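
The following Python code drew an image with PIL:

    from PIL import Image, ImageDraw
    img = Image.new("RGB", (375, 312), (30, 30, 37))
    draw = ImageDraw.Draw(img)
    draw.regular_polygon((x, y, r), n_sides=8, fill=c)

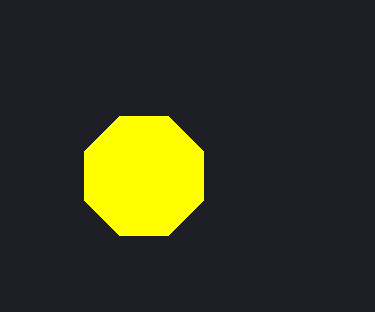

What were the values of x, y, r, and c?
x = 144
y = 176
r = 64
c = 'yellow'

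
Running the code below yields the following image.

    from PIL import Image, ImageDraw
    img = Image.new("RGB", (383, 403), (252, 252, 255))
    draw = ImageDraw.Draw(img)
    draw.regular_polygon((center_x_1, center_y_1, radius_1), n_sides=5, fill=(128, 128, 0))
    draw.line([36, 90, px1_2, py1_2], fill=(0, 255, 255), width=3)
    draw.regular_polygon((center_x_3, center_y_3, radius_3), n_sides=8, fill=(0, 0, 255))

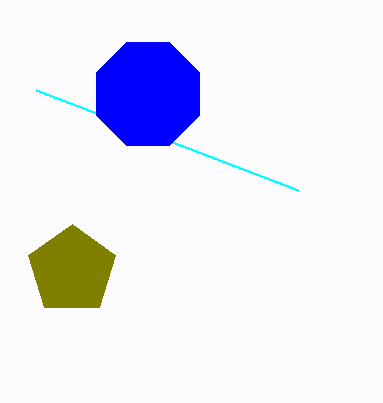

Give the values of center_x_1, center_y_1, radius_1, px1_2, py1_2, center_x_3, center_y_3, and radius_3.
center_x_1 = 72, center_y_1 = 270, radius_1 = 46, px1_2 = 298, py1_2 = 190, center_x_3 = 148, center_y_3 = 94, radius_3 = 56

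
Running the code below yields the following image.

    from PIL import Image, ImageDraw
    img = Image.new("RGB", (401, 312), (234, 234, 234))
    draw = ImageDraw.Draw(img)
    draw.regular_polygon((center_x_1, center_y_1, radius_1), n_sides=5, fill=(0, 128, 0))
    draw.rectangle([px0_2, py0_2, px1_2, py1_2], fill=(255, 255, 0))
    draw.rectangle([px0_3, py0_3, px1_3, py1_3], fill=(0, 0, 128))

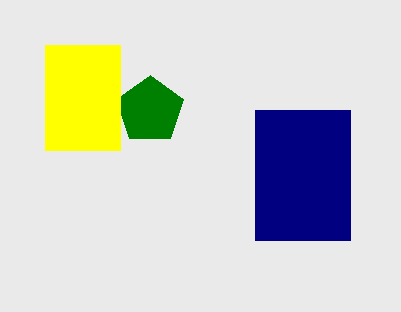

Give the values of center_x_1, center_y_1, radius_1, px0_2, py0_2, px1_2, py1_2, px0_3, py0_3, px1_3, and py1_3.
center_x_1 = 150; center_y_1 = 110; radius_1 = 35; px0_2 = 45; py0_2 = 45; px1_2 = 120; py1_2 = 150; px0_3 = 255; py0_3 = 110; px1_3 = 350; py1_3 = 240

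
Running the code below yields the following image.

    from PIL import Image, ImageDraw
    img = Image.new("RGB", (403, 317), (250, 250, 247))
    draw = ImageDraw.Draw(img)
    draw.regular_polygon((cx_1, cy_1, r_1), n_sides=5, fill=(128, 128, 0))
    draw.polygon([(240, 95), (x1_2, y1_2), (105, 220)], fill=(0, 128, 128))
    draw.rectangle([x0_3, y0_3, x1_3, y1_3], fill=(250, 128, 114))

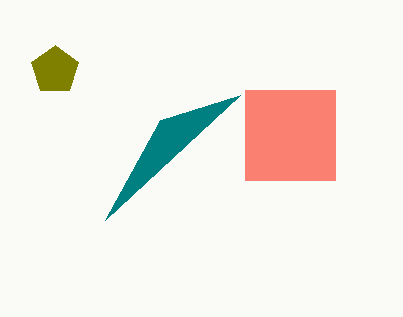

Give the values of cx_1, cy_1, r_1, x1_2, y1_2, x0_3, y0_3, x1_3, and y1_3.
cx_1 = 55, cy_1 = 70, r_1 = 25, x1_2 = 160, y1_2 = 120, x0_3 = 245, y0_3 = 90, x1_3 = 335, y1_3 = 180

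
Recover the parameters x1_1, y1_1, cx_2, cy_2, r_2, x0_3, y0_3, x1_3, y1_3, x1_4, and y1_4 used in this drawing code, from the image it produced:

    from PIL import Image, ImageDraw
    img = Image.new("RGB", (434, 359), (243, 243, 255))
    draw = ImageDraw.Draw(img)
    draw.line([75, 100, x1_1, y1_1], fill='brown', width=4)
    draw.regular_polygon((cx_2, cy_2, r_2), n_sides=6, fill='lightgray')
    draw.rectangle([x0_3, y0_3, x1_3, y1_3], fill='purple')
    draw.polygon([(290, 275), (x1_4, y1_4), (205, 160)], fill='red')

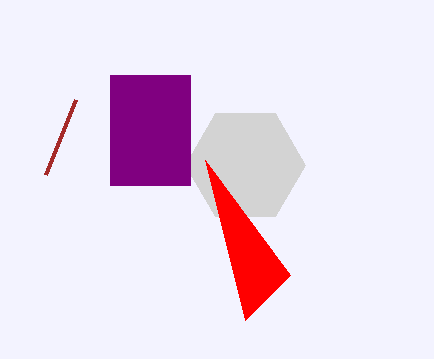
x1_1 = 45; y1_1 = 175; cx_2 = 245; cy_2 = 165; r_2 = 60; x0_3 = 110; y0_3 = 75; x1_3 = 190; y1_3 = 185; x1_4 = 245; y1_4 = 320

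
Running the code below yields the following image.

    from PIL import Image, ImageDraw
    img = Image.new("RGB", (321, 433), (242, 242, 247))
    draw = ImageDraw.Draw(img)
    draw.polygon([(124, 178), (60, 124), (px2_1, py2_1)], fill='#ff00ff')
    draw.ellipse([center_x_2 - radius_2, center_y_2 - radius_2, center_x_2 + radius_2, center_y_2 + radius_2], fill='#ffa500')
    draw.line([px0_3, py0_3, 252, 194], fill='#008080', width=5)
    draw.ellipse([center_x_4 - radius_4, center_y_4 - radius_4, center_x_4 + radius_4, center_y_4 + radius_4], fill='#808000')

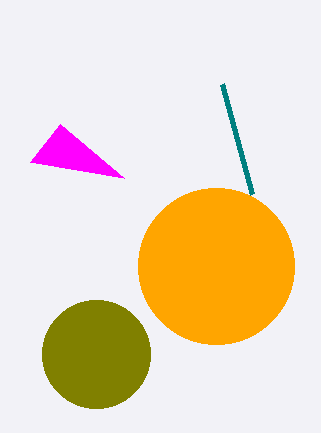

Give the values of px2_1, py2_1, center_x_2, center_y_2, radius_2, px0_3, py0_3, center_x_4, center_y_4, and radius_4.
px2_1 = 30; py2_1 = 162; center_x_2 = 216; center_y_2 = 266; radius_2 = 78; px0_3 = 222; py0_3 = 84; center_x_4 = 96; center_y_4 = 354; radius_4 = 54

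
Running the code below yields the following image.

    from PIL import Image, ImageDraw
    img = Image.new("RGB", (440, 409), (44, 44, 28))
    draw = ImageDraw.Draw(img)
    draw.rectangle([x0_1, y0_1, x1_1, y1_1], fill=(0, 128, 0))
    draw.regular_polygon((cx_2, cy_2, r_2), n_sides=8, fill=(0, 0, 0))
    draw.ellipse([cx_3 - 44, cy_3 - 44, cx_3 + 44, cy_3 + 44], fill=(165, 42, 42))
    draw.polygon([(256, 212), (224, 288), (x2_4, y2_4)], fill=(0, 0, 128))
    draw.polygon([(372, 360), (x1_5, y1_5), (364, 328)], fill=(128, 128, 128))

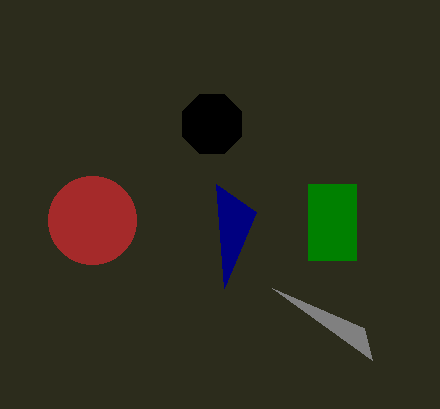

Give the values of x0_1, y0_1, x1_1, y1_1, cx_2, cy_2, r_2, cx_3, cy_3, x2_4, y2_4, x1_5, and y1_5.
x0_1 = 308
y0_1 = 184
x1_1 = 356
y1_1 = 260
cx_2 = 212
cy_2 = 124
r_2 = 32
cx_3 = 92
cy_3 = 220
x2_4 = 216
y2_4 = 184
x1_5 = 272
y1_5 = 288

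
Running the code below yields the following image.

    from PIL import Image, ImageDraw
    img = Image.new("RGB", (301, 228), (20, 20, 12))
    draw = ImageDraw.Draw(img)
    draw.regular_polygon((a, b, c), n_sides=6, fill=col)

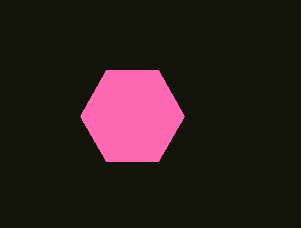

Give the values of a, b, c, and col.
a = 132, b = 116, c = 52, col = 'hotpink'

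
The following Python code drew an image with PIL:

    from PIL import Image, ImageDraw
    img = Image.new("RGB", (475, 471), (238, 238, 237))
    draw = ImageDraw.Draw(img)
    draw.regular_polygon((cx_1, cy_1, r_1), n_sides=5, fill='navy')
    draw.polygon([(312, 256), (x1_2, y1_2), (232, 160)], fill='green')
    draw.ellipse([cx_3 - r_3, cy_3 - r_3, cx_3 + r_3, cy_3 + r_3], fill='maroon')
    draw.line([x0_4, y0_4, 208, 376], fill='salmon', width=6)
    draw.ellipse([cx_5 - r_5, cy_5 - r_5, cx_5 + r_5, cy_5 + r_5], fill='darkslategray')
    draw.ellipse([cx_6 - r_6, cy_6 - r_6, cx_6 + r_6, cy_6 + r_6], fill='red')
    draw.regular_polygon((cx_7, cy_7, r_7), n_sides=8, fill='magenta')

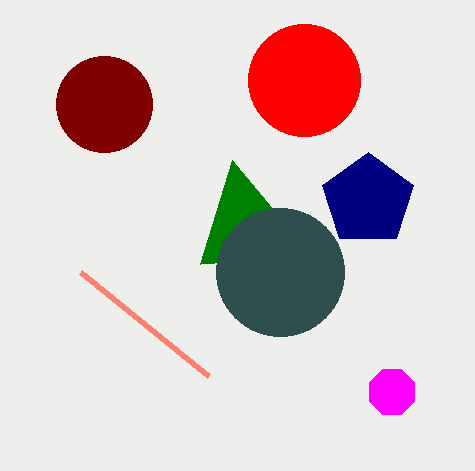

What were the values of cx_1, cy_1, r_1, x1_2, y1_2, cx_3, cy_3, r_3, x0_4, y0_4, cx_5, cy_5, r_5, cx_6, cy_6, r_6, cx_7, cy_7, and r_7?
cx_1 = 368; cy_1 = 200; r_1 = 48; x1_2 = 200; y1_2 = 264; cx_3 = 104; cy_3 = 104; r_3 = 48; x0_4 = 80; y0_4 = 272; cx_5 = 280; cy_5 = 272; r_5 = 64; cx_6 = 304; cy_6 = 80; r_6 = 56; cx_7 = 392; cy_7 = 392; r_7 = 24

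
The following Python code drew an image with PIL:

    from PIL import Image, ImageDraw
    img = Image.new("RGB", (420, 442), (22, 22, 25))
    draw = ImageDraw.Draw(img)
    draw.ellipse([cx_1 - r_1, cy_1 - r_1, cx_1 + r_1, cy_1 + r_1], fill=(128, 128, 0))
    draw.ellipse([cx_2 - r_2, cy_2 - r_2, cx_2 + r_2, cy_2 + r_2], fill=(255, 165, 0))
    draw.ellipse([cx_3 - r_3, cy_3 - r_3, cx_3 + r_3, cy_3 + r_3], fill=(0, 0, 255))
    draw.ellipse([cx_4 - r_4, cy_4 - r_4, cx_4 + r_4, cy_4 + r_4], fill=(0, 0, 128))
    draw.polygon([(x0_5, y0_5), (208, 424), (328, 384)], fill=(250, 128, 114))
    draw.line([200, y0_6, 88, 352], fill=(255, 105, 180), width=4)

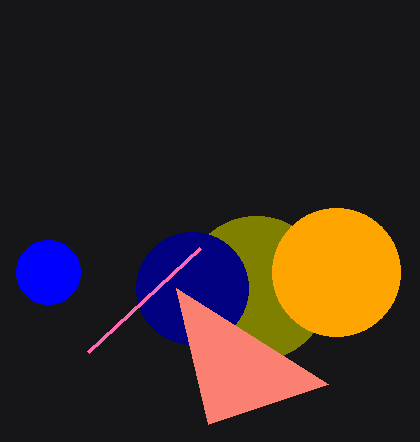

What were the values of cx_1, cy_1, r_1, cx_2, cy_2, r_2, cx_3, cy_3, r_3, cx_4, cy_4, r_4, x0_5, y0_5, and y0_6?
cx_1 = 256; cy_1 = 288; r_1 = 72; cx_2 = 336; cy_2 = 272; r_2 = 64; cx_3 = 48; cy_3 = 272; r_3 = 32; cx_4 = 192; cy_4 = 288; r_4 = 56; x0_5 = 176; y0_5 = 288; y0_6 = 248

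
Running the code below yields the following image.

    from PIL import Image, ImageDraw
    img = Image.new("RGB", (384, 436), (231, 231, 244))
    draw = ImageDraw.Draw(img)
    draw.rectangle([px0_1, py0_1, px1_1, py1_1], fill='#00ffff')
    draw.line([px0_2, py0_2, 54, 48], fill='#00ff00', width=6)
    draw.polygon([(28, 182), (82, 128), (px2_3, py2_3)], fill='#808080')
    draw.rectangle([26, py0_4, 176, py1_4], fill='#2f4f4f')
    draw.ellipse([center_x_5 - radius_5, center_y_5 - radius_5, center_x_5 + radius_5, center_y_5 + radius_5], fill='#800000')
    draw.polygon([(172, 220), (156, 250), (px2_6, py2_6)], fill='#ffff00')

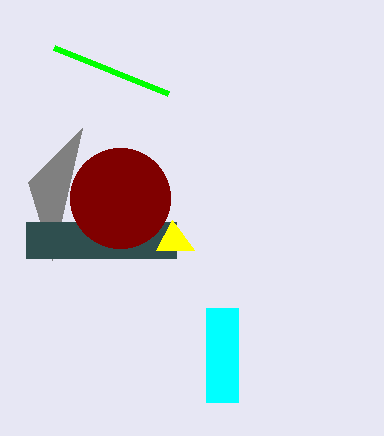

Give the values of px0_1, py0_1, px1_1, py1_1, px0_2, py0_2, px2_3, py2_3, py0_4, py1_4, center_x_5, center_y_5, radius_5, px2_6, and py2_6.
px0_1 = 206
py0_1 = 308
px1_1 = 238
py1_1 = 402
px0_2 = 168
py0_2 = 94
px2_3 = 52
py2_3 = 260
py0_4 = 222
py1_4 = 258
center_x_5 = 120
center_y_5 = 198
radius_5 = 50
px2_6 = 194
py2_6 = 250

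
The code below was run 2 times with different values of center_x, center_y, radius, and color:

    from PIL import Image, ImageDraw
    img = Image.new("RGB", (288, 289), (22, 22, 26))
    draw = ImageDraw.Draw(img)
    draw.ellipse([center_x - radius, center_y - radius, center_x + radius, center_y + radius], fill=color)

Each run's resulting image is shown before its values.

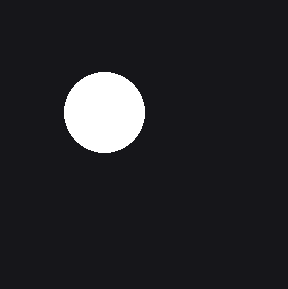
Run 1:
center_x = 104; center_y = 112; radius = 40; color = 'white'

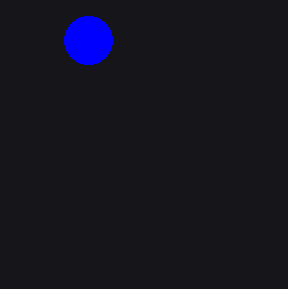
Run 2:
center_x = 88; center_y = 40; radius = 24; color = 'blue'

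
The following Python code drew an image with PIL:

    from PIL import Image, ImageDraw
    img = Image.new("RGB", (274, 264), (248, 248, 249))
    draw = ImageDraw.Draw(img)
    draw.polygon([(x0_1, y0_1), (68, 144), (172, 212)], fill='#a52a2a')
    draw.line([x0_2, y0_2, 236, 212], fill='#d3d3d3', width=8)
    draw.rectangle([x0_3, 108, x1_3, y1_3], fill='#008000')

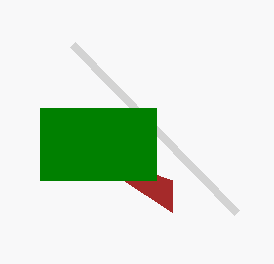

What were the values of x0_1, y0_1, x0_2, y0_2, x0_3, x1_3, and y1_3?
x0_1 = 172
y0_1 = 180
x0_2 = 72
y0_2 = 44
x0_3 = 40
x1_3 = 156
y1_3 = 180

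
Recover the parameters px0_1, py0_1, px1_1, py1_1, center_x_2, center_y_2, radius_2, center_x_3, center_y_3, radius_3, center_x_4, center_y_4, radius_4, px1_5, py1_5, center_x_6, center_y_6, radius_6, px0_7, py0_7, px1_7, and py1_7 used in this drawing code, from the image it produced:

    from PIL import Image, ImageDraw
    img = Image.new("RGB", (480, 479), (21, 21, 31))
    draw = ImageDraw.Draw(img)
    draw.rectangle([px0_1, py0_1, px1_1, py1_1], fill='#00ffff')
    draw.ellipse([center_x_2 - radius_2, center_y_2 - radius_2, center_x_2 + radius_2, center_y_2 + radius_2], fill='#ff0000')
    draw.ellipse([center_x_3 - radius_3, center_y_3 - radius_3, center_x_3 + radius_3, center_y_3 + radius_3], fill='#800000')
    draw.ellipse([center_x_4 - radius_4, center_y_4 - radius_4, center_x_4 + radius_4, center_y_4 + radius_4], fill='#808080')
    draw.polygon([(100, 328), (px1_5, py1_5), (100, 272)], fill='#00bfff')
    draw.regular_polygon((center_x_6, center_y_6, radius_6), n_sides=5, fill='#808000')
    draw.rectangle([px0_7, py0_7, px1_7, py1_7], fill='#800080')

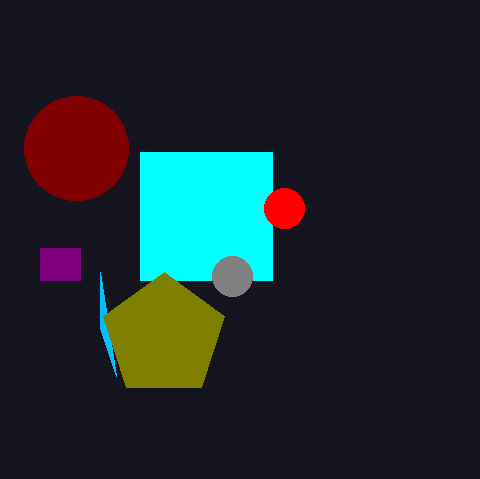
px0_1 = 140, py0_1 = 152, px1_1 = 272, py1_1 = 280, center_x_2 = 284, center_y_2 = 208, radius_2 = 20, center_x_3 = 76, center_y_3 = 148, radius_3 = 52, center_x_4 = 232, center_y_4 = 276, radius_4 = 20, px1_5 = 116, py1_5 = 376, center_x_6 = 164, center_y_6 = 336, radius_6 = 64, px0_7 = 40, py0_7 = 248, px1_7 = 80, py1_7 = 280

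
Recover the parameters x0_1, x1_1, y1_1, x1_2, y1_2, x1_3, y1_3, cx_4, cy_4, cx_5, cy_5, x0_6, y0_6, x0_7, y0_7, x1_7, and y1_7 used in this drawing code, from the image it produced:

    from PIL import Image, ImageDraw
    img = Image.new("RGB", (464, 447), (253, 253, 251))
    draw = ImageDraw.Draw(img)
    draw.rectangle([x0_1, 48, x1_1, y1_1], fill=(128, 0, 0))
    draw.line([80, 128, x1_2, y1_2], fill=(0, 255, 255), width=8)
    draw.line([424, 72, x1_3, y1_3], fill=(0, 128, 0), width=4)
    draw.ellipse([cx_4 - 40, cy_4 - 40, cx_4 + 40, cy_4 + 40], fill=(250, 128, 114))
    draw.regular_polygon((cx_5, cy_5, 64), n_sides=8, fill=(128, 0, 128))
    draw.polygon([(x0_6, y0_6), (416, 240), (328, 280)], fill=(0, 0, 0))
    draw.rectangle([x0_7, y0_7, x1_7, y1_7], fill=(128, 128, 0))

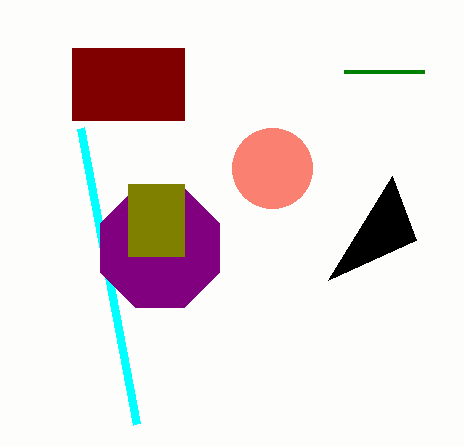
x0_1 = 72; x1_1 = 184; y1_1 = 120; x1_2 = 136; y1_2 = 424; x1_3 = 344; y1_3 = 72; cx_4 = 272; cy_4 = 168; cx_5 = 160; cy_5 = 248; x0_6 = 392; y0_6 = 176; x0_7 = 128; y0_7 = 184; x1_7 = 184; y1_7 = 256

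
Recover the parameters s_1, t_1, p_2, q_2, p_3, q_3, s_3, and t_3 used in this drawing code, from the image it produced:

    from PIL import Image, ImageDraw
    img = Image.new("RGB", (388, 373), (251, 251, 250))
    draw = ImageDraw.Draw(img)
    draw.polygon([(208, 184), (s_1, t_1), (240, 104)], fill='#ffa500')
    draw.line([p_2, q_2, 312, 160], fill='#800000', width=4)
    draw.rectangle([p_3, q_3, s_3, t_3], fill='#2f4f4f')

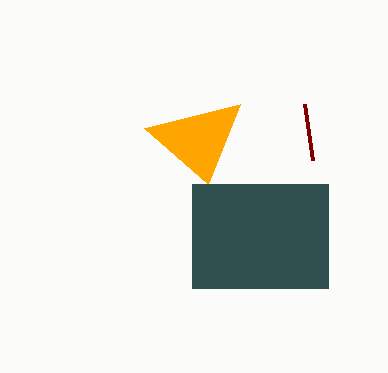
s_1 = 144; t_1 = 128; p_2 = 304; q_2 = 104; p_3 = 192; q_3 = 184; s_3 = 328; t_3 = 288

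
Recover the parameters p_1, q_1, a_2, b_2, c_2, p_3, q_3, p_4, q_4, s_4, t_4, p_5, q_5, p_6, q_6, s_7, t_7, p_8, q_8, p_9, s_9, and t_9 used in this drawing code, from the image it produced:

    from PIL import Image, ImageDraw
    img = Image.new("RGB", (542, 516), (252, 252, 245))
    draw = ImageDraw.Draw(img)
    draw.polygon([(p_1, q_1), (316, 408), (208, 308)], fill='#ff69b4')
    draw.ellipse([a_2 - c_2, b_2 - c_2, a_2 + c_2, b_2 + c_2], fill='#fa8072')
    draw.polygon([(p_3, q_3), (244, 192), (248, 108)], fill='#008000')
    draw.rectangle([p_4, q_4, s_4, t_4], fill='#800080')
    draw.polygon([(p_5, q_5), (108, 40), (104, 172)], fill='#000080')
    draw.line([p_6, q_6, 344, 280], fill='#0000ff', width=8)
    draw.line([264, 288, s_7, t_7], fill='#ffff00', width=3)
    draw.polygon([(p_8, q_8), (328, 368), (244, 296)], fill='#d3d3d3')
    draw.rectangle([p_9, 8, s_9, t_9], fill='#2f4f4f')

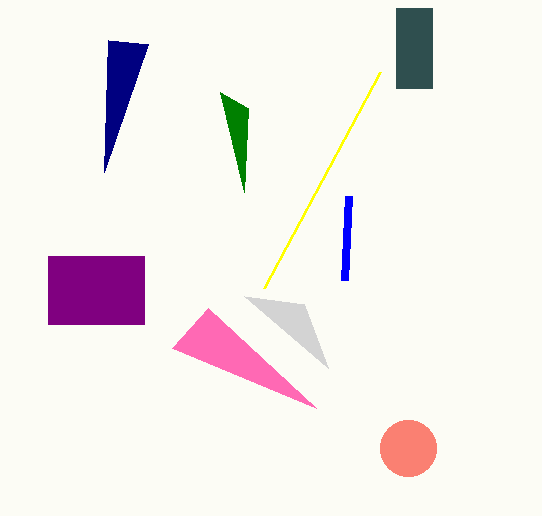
p_1 = 172
q_1 = 348
a_2 = 408
b_2 = 448
c_2 = 28
p_3 = 220
q_3 = 92
p_4 = 48
q_4 = 256
s_4 = 144
t_4 = 324
p_5 = 148
q_5 = 44
p_6 = 348
q_6 = 196
s_7 = 380
t_7 = 72
p_8 = 304
q_8 = 304
p_9 = 396
s_9 = 432
t_9 = 88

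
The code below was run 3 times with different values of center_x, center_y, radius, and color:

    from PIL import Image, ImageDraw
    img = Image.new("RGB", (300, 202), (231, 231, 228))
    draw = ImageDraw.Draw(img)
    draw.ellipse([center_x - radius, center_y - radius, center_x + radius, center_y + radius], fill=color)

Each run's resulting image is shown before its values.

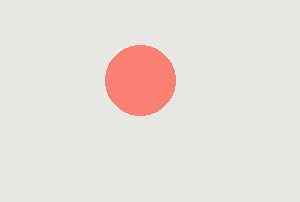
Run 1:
center_x = 140; center_y = 80; radius = 35; color = 'salmon'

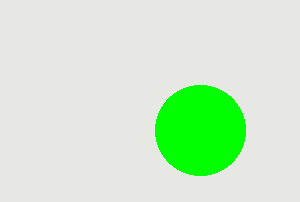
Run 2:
center_x = 200, center_y = 130, radius = 45, color = 'lime'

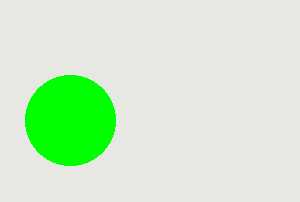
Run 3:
center_x = 70
center_y = 120
radius = 45
color = 'lime'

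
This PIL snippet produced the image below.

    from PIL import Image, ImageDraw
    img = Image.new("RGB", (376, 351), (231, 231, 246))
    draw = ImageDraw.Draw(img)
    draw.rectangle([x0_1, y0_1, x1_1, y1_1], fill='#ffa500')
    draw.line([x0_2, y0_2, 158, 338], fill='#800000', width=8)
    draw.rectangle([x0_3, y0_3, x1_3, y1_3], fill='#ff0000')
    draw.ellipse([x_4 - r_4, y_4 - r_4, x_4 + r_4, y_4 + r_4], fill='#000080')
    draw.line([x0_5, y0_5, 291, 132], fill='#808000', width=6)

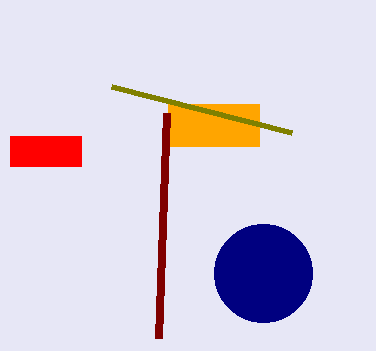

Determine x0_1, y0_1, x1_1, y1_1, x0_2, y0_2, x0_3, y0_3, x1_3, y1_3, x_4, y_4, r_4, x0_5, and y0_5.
x0_1 = 168
y0_1 = 104
x1_1 = 259
y1_1 = 146
x0_2 = 166
y0_2 = 113
x0_3 = 10
y0_3 = 136
x1_3 = 81
y1_3 = 166
x_4 = 263
y_4 = 273
r_4 = 49
x0_5 = 111
y0_5 = 86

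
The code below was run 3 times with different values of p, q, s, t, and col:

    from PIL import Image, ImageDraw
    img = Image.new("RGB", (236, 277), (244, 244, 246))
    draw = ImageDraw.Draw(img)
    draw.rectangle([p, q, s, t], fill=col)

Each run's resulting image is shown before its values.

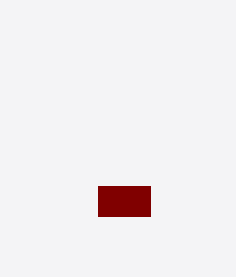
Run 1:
p = 98; q = 186; s = 150; t = 216; col = 'maroon'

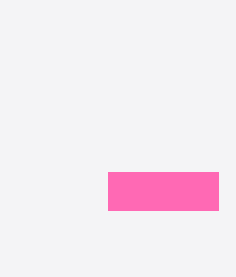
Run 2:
p = 108, q = 172, s = 218, t = 210, col = 'hotpink'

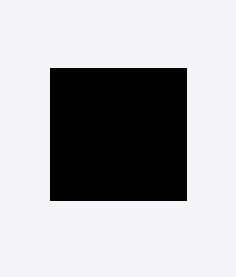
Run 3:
p = 50
q = 68
s = 186
t = 200
col = 'black'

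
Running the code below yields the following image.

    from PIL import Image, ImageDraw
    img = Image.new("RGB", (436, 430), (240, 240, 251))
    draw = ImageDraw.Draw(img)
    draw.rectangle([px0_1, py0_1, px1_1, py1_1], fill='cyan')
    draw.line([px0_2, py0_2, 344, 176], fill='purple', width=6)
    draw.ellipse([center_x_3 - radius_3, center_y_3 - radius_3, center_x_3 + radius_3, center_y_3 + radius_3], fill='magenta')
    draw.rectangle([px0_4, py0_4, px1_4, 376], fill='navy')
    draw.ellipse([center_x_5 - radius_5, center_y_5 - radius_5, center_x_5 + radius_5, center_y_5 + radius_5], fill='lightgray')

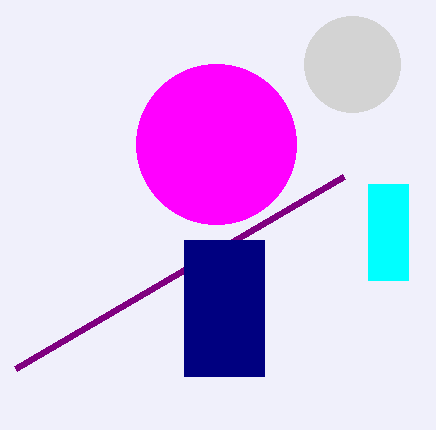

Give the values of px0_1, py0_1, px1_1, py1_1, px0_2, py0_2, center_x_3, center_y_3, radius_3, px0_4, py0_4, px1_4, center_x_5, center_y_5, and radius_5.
px0_1 = 368, py0_1 = 184, px1_1 = 408, py1_1 = 280, px0_2 = 16, py0_2 = 368, center_x_3 = 216, center_y_3 = 144, radius_3 = 80, px0_4 = 184, py0_4 = 240, px1_4 = 264, center_x_5 = 352, center_y_5 = 64, radius_5 = 48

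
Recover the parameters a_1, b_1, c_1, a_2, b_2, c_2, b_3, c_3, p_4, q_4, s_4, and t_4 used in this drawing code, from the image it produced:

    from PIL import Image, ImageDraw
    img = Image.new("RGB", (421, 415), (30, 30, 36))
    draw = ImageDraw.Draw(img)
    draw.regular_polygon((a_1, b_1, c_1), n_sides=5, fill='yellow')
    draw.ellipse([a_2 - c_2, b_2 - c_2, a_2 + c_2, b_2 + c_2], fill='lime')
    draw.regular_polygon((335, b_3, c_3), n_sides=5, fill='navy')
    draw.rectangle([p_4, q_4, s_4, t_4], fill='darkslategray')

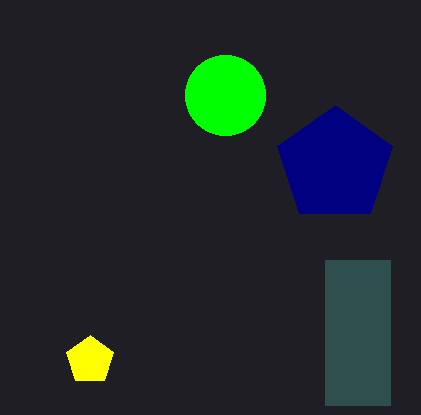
a_1 = 90
b_1 = 360
c_1 = 25
a_2 = 225
b_2 = 95
c_2 = 40
b_3 = 165
c_3 = 60
p_4 = 325
q_4 = 260
s_4 = 390
t_4 = 405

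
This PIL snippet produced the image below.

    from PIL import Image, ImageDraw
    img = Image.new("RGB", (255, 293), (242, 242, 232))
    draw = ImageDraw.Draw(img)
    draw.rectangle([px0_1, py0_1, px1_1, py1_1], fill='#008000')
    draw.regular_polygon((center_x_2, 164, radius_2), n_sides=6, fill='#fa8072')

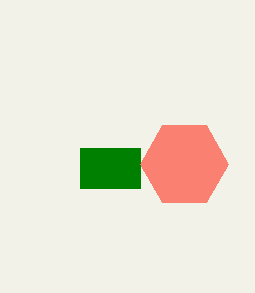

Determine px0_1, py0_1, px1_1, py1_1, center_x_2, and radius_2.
px0_1 = 80; py0_1 = 148; px1_1 = 140; py1_1 = 188; center_x_2 = 184; radius_2 = 44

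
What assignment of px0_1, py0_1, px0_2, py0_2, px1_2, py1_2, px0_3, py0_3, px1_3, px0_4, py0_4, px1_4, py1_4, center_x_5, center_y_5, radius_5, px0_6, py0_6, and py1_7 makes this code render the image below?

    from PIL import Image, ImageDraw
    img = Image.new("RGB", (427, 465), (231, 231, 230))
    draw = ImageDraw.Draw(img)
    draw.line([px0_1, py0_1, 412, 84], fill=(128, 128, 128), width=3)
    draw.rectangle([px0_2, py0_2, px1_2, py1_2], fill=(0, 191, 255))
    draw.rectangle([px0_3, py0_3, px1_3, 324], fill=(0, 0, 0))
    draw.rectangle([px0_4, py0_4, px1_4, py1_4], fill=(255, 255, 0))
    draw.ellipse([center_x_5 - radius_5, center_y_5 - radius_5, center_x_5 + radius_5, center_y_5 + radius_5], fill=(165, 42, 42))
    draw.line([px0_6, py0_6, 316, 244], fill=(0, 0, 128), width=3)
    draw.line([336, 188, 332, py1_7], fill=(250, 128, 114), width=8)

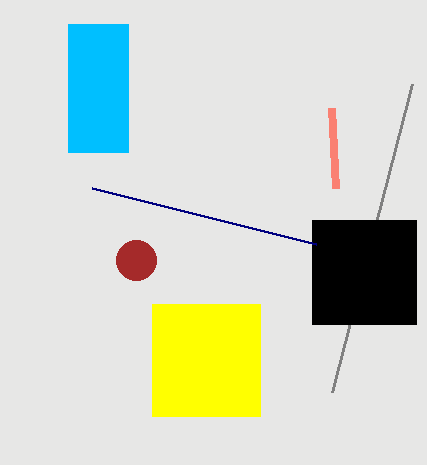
px0_1 = 332; py0_1 = 392; px0_2 = 68; py0_2 = 24; px1_2 = 128; py1_2 = 152; px0_3 = 312; py0_3 = 220; px1_3 = 416; px0_4 = 152; py0_4 = 304; px1_4 = 260; py1_4 = 416; center_x_5 = 136; center_y_5 = 260; radius_5 = 20; px0_6 = 92; py0_6 = 188; py1_7 = 108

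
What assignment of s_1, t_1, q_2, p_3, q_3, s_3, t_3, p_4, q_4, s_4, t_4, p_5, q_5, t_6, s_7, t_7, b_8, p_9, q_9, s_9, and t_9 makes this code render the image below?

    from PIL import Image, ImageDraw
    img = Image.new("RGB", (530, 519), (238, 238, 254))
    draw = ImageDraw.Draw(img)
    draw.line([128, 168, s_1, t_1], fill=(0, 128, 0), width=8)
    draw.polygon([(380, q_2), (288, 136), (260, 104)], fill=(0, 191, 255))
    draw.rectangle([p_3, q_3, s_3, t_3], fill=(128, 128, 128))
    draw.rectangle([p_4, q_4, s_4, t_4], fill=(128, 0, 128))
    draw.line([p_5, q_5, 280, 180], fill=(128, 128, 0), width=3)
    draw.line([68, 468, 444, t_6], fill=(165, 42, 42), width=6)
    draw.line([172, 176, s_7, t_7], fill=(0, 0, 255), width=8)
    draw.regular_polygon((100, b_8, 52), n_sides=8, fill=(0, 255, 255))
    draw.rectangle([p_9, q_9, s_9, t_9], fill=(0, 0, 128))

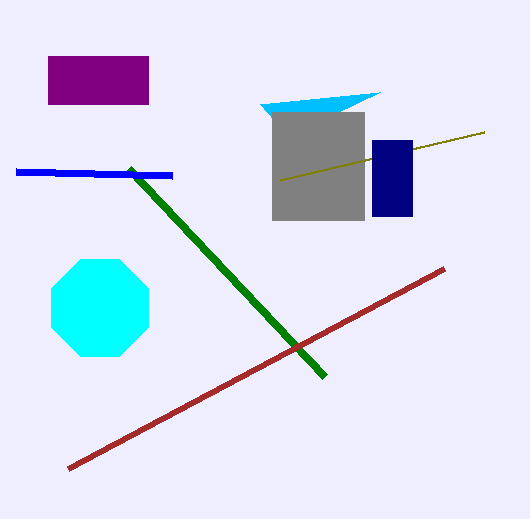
s_1 = 324, t_1 = 376, q_2 = 92, p_3 = 272, q_3 = 112, s_3 = 364, t_3 = 220, p_4 = 48, q_4 = 56, s_4 = 148, t_4 = 104, p_5 = 484, q_5 = 132, t_6 = 268, s_7 = 16, t_7 = 172, b_8 = 308, p_9 = 372, q_9 = 140, s_9 = 412, t_9 = 216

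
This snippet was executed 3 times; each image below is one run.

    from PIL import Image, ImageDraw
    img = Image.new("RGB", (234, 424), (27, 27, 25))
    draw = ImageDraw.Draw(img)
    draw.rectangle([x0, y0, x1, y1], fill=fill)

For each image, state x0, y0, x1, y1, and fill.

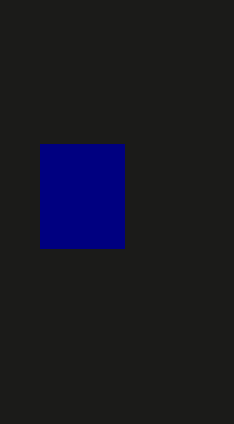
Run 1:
x0 = 40, y0 = 144, x1 = 124, y1 = 248, fill = 'navy'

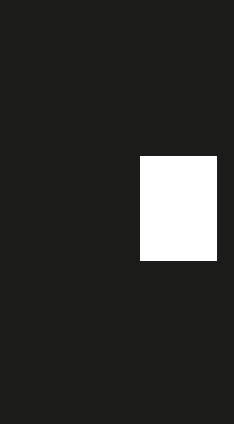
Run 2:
x0 = 140, y0 = 156, x1 = 216, y1 = 260, fill = 'white'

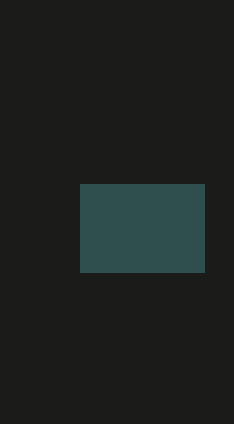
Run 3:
x0 = 80, y0 = 184, x1 = 204, y1 = 272, fill = 'darkslategray'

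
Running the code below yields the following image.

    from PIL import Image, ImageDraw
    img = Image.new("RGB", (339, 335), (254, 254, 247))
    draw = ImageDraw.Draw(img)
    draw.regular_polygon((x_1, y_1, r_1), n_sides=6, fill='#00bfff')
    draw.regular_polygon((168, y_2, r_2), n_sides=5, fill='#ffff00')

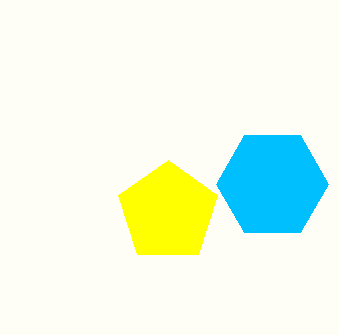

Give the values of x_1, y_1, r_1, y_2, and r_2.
x_1 = 272
y_1 = 184
r_1 = 56
y_2 = 212
r_2 = 52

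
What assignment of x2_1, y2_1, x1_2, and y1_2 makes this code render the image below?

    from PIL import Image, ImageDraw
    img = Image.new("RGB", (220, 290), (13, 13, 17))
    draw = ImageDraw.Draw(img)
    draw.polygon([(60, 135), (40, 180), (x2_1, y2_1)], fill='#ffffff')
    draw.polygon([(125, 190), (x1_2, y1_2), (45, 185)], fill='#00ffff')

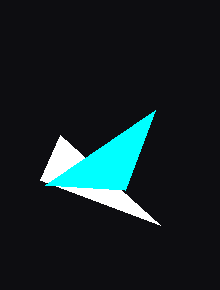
x2_1 = 160; y2_1 = 225; x1_2 = 155; y1_2 = 110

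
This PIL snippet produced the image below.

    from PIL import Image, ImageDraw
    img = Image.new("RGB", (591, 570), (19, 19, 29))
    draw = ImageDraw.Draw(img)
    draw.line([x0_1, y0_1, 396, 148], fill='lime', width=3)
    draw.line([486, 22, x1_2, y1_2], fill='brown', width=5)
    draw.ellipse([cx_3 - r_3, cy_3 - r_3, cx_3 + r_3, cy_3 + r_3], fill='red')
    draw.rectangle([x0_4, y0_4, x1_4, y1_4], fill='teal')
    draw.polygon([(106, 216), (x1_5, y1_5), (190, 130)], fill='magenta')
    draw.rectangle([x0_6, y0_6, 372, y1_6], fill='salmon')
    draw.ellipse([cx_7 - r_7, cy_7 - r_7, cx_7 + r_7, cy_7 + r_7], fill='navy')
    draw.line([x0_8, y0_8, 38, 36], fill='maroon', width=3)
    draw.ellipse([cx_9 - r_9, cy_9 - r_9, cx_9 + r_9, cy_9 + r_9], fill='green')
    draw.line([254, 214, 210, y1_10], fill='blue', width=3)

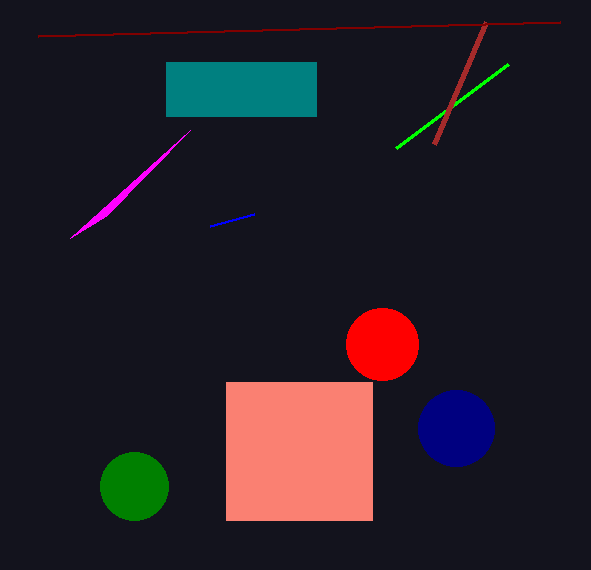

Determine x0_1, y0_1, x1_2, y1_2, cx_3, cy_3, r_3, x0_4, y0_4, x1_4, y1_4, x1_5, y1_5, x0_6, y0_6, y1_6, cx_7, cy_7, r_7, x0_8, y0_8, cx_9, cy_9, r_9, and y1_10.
x0_1 = 508, y0_1 = 64, x1_2 = 434, y1_2 = 144, cx_3 = 382, cy_3 = 344, r_3 = 36, x0_4 = 166, y0_4 = 62, x1_4 = 316, y1_4 = 116, x1_5 = 70, y1_5 = 238, x0_6 = 226, y0_6 = 382, y1_6 = 520, cx_7 = 456, cy_7 = 428, r_7 = 38, x0_8 = 560, y0_8 = 22, cx_9 = 134, cy_9 = 486, r_9 = 34, y1_10 = 226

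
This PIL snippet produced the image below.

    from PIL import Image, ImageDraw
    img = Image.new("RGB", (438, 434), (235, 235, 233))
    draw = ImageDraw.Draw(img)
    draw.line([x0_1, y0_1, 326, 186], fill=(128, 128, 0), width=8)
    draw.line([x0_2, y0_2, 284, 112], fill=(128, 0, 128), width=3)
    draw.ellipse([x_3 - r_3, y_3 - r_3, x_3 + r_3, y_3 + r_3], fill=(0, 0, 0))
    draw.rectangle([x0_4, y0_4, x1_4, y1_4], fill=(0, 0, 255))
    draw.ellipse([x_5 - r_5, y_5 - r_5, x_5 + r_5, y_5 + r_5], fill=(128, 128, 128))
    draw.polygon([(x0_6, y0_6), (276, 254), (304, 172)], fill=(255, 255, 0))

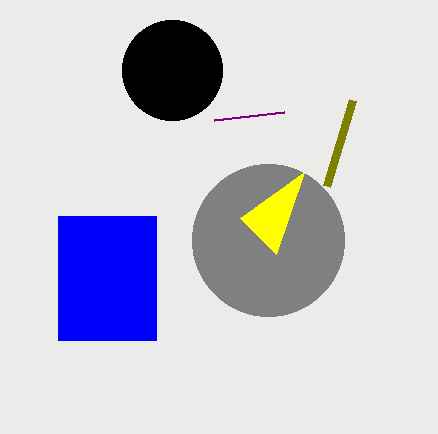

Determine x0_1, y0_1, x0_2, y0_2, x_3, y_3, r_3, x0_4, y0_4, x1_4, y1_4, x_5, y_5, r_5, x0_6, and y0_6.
x0_1 = 352
y0_1 = 100
x0_2 = 214
y0_2 = 120
x_3 = 172
y_3 = 70
r_3 = 50
x0_4 = 58
y0_4 = 216
x1_4 = 156
y1_4 = 340
x_5 = 268
y_5 = 240
r_5 = 76
x0_6 = 240
y0_6 = 218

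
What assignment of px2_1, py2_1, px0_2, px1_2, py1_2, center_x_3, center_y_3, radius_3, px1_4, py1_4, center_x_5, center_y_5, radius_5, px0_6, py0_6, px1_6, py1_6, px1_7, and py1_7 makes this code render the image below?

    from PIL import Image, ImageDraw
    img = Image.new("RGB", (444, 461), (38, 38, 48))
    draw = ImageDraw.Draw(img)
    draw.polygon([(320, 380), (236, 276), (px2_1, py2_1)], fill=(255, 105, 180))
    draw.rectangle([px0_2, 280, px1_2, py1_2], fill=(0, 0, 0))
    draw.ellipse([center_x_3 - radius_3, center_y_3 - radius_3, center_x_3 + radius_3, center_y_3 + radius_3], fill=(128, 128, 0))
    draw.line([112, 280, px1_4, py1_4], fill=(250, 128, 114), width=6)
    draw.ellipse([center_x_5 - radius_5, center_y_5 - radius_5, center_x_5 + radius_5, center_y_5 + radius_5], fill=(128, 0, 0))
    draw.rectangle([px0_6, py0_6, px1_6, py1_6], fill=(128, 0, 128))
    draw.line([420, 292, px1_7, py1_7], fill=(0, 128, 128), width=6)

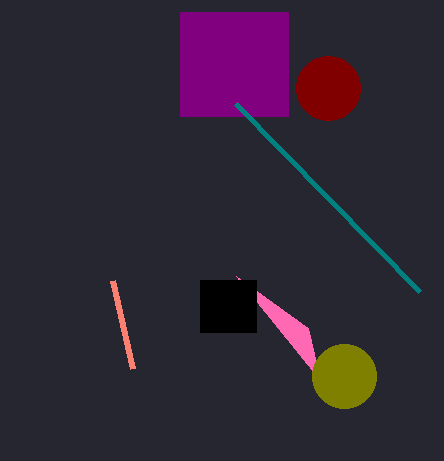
px2_1 = 308, py2_1 = 328, px0_2 = 200, px1_2 = 256, py1_2 = 332, center_x_3 = 344, center_y_3 = 376, radius_3 = 32, px1_4 = 132, py1_4 = 368, center_x_5 = 328, center_y_5 = 88, radius_5 = 32, px0_6 = 180, py0_6 = 12, px1_6 = 288, py1_6 = 116, px1_7 = 236, py1_7 = 104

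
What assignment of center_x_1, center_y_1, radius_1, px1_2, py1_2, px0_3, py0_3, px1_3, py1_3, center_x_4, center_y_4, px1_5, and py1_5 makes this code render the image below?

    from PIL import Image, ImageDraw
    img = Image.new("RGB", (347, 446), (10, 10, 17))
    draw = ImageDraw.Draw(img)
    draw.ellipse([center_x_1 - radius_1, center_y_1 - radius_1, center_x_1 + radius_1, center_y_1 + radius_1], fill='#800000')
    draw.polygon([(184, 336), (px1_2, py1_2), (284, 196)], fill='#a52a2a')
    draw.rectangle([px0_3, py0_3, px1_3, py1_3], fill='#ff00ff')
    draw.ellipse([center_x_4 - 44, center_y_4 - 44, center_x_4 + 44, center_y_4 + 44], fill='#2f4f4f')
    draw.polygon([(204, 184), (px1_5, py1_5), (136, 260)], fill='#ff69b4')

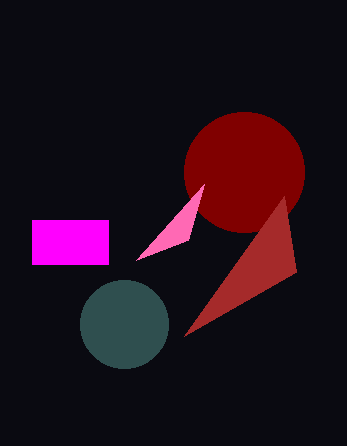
center_x_1 = 244; center_y_1 = 172; radius_1 = 60; px1_2 = 296; py1_2 = 272; px0_3 = 32; py0_3 = 220; px1_3 = 108; py1_3 = 264; center_x_4 = 124; center_y_4 = 324; px1_5 = 188; py1_5 = 240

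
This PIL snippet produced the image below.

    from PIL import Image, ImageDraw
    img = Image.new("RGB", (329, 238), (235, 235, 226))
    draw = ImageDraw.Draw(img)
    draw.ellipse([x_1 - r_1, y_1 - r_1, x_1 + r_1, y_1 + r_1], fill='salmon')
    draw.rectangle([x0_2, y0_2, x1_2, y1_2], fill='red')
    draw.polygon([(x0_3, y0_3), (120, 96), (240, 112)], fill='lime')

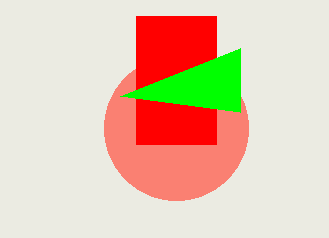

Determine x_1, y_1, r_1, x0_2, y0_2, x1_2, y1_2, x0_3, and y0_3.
x_1 = 176, y_1 = 128, r_1 = 72, x0_2 = 136, y0_2 = 16, x1_2 = 216, y1_2 = 144, x0_3 = 240, y0_3 = 48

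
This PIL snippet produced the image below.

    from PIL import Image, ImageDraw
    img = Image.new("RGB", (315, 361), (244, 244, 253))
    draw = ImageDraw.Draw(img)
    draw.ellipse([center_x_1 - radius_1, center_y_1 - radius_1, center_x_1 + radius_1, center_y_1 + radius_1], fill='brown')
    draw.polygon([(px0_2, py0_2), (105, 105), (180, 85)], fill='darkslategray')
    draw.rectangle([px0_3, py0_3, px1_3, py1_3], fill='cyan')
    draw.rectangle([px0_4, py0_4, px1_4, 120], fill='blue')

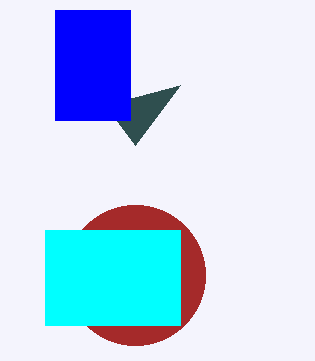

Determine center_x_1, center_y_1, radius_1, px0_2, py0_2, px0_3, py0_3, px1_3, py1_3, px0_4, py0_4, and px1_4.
center_x_1 = 135, center_y_1 = 275, radius_1 = 70, px0_2 = 135, py0_2 = 145, px0_3 = 45, py0_3 = 230, px1_3 = 180, py1_3 = 325, px0_4 = 55, py0_4 = 10, px1_4 = 130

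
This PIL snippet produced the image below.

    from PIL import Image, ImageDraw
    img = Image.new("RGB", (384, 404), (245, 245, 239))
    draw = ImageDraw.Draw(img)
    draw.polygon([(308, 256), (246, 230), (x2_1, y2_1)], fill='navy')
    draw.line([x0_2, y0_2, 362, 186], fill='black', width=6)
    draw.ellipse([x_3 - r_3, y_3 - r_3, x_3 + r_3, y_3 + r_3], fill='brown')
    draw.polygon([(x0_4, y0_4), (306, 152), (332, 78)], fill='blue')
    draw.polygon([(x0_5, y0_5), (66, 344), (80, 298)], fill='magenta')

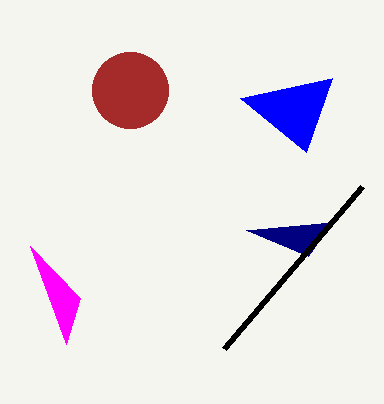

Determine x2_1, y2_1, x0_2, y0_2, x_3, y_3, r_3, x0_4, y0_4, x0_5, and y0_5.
x2_1 = 332; y2_1 = 222; x0_2 = 224; y0_2 = 348; x_3 = 130; y_3 = 90; r_3 = 38; x0_4 = 240; y0_4 = 98; x0_5 = 30; y0_5 = 246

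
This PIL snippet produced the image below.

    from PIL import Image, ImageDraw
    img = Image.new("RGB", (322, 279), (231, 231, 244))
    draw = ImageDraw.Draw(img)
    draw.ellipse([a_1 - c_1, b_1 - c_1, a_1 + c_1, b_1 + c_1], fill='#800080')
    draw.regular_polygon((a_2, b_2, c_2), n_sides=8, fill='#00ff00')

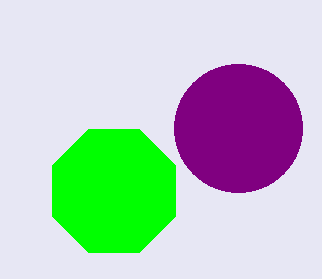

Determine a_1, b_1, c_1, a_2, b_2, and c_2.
a_1 = 238, b_1 = 128, c_1 = 64, a_2 = 114, b_2 = 191, c_2 = 67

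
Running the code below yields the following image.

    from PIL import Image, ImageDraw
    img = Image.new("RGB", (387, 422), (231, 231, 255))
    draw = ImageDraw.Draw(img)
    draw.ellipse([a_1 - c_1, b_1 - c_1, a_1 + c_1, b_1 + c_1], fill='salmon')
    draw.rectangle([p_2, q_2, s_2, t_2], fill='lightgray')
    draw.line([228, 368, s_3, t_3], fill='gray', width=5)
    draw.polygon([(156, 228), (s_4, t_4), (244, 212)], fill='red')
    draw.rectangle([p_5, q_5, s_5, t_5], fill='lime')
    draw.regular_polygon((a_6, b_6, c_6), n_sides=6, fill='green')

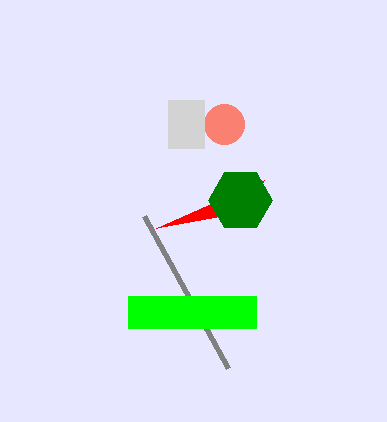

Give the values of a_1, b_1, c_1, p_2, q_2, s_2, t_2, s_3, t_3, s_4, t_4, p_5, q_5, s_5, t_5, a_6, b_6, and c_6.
a_1 = 224; b_1 = 124; c_1 = 20; p_2 = 168; q_2 = 100; s_2 = 204; t_2 = 148; s_3 = 144; t_3 = 216; s_4 = 264; t_4 = 180; p_5 = 128; q_5 = 296; s_5 = 256; t_5 = 328; a_6 = 240; b_6 = 200; c_6 = 32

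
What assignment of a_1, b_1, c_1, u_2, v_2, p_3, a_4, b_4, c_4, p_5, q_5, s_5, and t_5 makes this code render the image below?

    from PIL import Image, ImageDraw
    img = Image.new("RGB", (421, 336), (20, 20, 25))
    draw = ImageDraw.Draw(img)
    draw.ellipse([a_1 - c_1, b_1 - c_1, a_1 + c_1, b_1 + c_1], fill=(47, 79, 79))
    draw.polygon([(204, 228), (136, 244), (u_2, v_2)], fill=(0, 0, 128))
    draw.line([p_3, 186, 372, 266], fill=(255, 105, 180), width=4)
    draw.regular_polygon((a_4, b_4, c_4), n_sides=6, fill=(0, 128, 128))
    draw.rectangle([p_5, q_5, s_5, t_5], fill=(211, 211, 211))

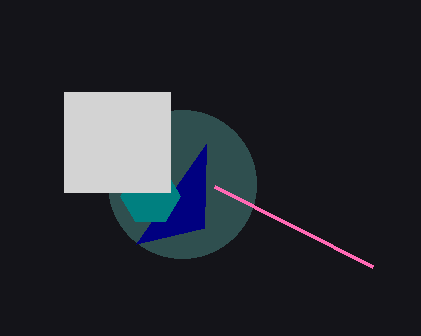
a_1 = 182; b_1 = 184; c_1 = 74; u_2 = 206; v_2 = 144; p_3 = 214; a_4 = 150; b_4 = 196; c_4 = 30; p_5 = 64; q_5 = 92; s_5 = 170; t_5 = 192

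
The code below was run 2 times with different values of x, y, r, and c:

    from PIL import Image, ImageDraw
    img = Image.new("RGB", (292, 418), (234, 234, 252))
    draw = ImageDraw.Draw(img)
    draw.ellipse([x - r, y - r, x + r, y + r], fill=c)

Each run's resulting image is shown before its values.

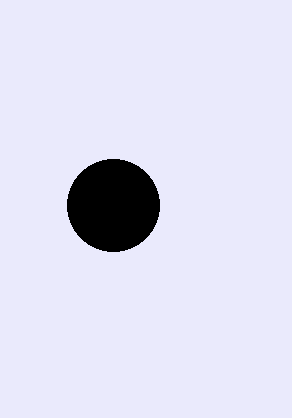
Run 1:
x = 113; y = 205; r = 46; c = 'black'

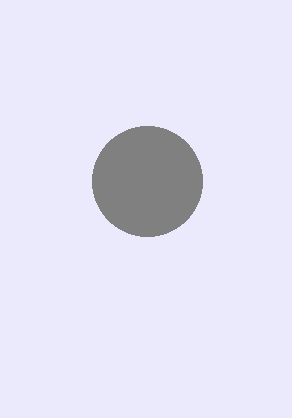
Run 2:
x = 147, y = 181, r = 55, c = 'gray'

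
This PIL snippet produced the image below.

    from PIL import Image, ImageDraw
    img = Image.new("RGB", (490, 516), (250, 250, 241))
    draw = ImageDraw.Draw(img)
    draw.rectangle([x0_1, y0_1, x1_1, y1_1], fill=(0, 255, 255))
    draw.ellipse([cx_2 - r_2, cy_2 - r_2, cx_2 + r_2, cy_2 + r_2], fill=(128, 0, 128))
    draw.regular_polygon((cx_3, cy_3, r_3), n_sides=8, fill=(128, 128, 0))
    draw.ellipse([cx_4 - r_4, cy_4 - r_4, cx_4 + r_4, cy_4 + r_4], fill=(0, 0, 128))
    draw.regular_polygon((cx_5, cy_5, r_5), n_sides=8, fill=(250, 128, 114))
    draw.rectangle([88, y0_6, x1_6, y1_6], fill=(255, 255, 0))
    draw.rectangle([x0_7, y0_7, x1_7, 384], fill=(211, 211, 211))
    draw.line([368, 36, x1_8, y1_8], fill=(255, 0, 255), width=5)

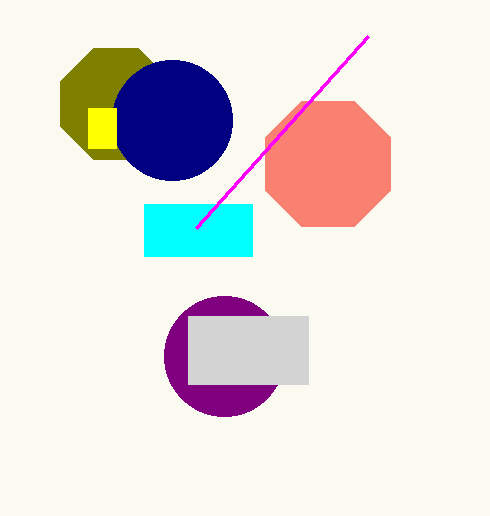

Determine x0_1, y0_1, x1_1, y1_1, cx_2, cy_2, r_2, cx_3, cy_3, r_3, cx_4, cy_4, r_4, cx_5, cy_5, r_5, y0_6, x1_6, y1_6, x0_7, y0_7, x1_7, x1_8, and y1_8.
x0_1 = 144
y0_1 = 204
x1_1 = 252
y1_1 = 256
cx_2 = 224
cy_2 = 356
r_2 = 60
cx_3 = 116
cy_3 = 104
r_3 = 60
cx_4 = 172
cy_4 = 120
r_4 = 60
cx_5 = 328
cy_5 = 164
r_5 = 68
y0_6 = 108
x1_6 = 116
y1_6 = 148
x0_7 = 188
y0_7 = 316
x1_7 = 308
x1_8 = 196
y1_8 = 228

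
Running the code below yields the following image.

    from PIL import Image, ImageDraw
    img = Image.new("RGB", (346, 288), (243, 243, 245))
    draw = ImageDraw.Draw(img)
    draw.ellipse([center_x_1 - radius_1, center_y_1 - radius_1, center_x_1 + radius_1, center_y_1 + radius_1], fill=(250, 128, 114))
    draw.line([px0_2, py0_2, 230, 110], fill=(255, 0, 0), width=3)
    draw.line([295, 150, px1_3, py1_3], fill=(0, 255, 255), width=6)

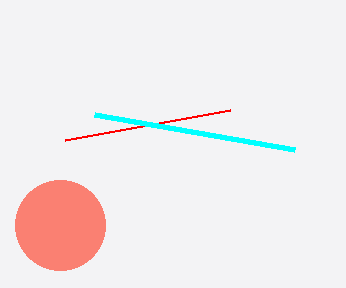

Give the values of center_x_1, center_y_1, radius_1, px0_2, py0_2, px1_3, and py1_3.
center_x_1 = 60; center_y_1 = 225; radius_1 = 45; px0_2 = 65; py0_2 = 140; px1_3 = 95; py1_3 = 115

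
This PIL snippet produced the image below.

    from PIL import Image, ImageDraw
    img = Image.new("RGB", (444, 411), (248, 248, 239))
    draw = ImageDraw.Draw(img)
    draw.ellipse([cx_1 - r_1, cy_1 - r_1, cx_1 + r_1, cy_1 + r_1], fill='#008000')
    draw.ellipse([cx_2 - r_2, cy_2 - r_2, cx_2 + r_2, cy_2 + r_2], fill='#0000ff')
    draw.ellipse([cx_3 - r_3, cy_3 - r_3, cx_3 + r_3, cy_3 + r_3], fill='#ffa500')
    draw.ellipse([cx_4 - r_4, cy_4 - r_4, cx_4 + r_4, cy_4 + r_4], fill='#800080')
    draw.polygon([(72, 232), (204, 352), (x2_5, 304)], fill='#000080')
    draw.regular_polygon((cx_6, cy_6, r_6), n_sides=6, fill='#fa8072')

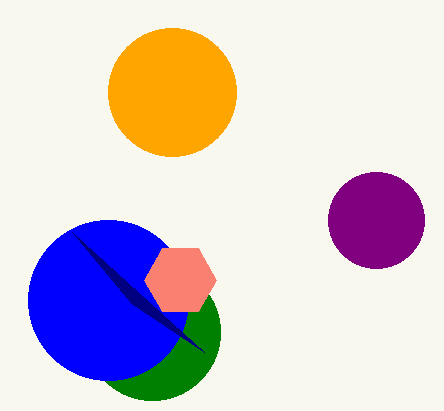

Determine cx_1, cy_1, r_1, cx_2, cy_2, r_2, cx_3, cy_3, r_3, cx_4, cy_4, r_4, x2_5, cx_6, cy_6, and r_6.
cx_1 = 152, cy_1 = 332, r_1 = 68, cx_2 = 108, cy_2 = 300, r_2 = 80, cx_3 = 172, cy_3 = 92, r_3 = 64, cx_4 = 376, cy_4 = 220, r_4 = 48, x2_5 = 132, cx_6 = 180, cy_6 = 280, r_6 = 36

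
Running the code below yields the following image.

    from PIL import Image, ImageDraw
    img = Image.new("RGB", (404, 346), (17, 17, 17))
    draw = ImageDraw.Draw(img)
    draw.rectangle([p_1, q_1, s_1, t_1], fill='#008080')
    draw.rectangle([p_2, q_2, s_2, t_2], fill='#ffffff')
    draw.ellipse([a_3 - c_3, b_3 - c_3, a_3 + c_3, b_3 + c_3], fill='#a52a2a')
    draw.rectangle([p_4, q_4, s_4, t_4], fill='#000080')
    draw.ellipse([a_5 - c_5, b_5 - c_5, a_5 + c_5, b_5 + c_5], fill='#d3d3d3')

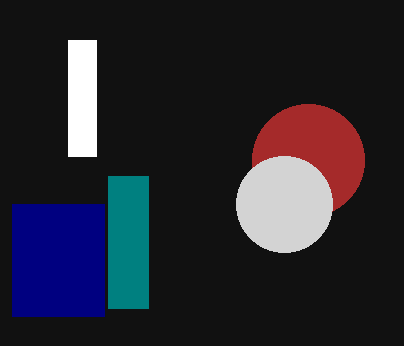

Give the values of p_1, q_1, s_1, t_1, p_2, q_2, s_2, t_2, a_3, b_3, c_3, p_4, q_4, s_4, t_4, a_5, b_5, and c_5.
p_1 = 108; q_1 = 176; s_1 = 148; t_1 = 308; p_2 = 68; q_2 = 40; s_2 = 96; t_2 = 156; a_3 = 308; b_3 = 160; c_3 = 56; p_4 = 12; q_4 = 204; s_4 = 104; t_4 = 316; a_5 = 284; b_5 = 204; c_5 = 48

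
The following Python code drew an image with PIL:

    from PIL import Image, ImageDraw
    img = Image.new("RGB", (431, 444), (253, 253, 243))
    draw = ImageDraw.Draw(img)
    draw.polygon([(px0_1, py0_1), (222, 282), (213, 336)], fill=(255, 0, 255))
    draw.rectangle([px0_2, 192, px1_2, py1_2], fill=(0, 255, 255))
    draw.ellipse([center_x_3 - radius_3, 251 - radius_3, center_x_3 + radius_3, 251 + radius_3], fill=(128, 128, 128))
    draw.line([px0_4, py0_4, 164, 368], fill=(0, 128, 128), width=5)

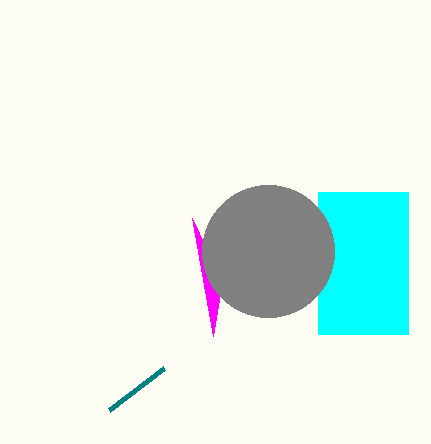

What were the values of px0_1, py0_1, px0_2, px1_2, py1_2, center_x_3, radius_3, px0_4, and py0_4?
px0_1 = 192
py0_1 = 218
px0_2 = 318
px1_2 = 408
py1_2 = 334
center_x_3 = 268
radius_3 = 66
px0_4 = 109
py0_4 = 410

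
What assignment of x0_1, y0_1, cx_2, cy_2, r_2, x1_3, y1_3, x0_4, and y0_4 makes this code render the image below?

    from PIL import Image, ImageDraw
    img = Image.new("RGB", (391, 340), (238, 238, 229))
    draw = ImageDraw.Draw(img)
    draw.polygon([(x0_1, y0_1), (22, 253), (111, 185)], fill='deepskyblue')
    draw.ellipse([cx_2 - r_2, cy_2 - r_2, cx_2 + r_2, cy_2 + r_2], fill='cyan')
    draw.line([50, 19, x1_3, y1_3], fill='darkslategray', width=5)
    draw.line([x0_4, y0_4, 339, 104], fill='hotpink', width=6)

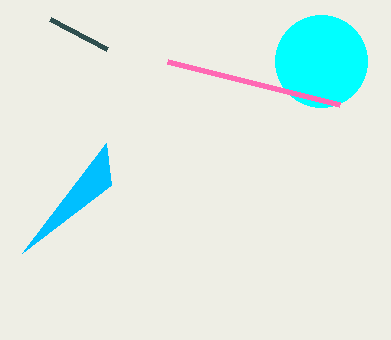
x0_1 = 106
y0_1 = 143
cx_2 = 321
cy_2 = 61
r_2 = 46
x1_3 = 107
y1_3 = 49
x0_4 = 167
y0_4 = 61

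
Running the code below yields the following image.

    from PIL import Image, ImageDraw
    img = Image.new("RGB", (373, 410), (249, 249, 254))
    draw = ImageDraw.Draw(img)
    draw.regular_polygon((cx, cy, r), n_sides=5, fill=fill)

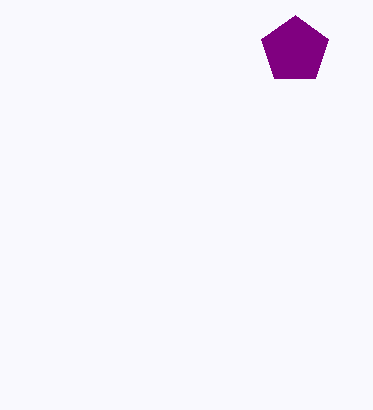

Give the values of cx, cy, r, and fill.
cx = 295, cy = 50, r = 35, fill = 'purple'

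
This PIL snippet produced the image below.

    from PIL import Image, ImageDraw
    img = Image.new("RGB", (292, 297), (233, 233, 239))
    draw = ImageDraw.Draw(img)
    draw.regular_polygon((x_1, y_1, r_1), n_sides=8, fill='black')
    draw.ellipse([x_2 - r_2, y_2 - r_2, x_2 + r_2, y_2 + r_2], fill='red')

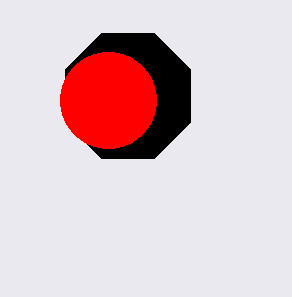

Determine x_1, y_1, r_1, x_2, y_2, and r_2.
x_1 = 128; y_1 = 96; r_1 = 68; x_2 = 108; y_2 = 100; r_2 = 48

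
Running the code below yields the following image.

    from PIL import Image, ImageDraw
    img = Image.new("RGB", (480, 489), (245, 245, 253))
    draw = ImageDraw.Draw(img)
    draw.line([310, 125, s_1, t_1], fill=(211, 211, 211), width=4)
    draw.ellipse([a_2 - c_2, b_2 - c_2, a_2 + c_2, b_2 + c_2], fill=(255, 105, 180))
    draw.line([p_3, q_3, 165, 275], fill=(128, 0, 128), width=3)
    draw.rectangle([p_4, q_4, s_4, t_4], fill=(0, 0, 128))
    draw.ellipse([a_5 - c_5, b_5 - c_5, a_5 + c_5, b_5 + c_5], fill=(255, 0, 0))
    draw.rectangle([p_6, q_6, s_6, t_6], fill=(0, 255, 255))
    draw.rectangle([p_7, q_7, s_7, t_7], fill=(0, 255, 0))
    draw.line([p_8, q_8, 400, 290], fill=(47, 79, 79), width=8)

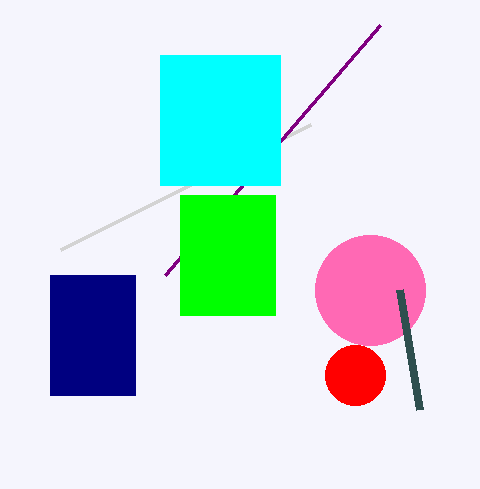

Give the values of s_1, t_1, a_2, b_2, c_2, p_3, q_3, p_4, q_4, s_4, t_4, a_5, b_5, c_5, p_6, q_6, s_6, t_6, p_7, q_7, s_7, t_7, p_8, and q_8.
s_1 = 60
t_1 = 250
a_2 = 370
b_2 = 290
c_2 = 55
p_3 = 380
q_3 = 25
p_4 = 50
q_4 = 275
s_4 = 135
t_4 = 395
a_5 = 355
b_5 = 375
c_5 = 30
p_6 = 160
q_6 = 55
s_6 = 280
t_6 = 185
p_7 = 180
q_7 = 195
s_7 = 275
t_7 = 315
p_8 = 420
q_8 = 410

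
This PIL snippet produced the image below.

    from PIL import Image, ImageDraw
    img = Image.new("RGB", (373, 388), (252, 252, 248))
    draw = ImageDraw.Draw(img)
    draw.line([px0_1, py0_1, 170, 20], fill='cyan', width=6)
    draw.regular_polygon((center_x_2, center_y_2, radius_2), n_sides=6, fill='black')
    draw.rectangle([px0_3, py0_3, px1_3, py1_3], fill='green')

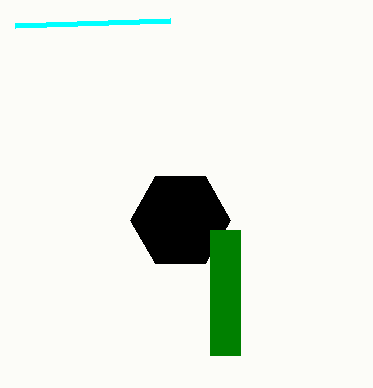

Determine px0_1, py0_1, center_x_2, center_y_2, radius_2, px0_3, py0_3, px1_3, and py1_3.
px0_1 = 15, py0_1 = 25, center_x_2 = 180, center_y_2 = 220, radius_2 = 50, px0_3 = 210, py0_3 = 230, px1_3 = 240, py1_3 = 355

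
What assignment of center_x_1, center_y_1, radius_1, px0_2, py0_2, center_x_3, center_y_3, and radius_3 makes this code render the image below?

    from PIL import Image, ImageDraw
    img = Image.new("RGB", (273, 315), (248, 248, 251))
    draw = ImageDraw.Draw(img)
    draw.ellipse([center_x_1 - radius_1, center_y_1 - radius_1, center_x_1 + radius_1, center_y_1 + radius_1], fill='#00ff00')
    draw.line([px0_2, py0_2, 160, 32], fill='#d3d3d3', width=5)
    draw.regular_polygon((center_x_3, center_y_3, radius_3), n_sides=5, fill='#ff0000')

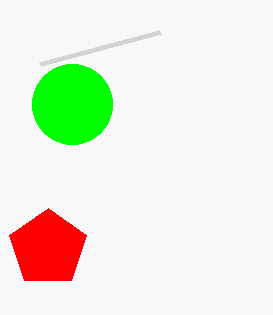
center_x_1 = 72; center_y_1 = 104; radius_1 = 40; px0_2 = 40; py0_2 = 64; center_x_3 = 48; center_y_3 = 248; radius_3 = 40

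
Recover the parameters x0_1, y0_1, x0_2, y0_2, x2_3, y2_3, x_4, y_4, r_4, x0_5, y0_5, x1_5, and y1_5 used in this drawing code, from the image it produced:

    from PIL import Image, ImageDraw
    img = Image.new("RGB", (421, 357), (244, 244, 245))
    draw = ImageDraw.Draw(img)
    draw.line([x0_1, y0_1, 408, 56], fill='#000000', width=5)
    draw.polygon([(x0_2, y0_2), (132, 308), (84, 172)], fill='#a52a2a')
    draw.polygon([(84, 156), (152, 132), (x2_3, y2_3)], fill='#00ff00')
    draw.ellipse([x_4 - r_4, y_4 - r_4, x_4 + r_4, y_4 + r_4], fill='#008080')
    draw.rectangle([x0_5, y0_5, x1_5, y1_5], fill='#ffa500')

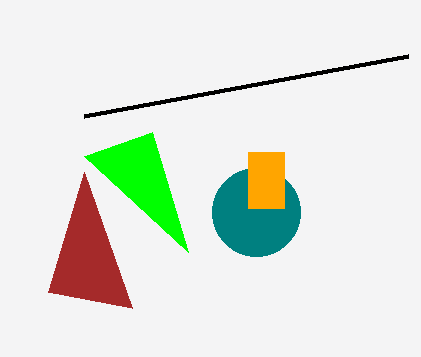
x0_1 = 84, y0_1 = 116, x0_2 = 48, y0_2 = 292, x2_3 = 188, y2_3 = 252, x_4 = 256, y_4 = 212, r_4 = 44, x0_5 = 248, y0_5 = 152, x1_5 = 284, y1_5 = 208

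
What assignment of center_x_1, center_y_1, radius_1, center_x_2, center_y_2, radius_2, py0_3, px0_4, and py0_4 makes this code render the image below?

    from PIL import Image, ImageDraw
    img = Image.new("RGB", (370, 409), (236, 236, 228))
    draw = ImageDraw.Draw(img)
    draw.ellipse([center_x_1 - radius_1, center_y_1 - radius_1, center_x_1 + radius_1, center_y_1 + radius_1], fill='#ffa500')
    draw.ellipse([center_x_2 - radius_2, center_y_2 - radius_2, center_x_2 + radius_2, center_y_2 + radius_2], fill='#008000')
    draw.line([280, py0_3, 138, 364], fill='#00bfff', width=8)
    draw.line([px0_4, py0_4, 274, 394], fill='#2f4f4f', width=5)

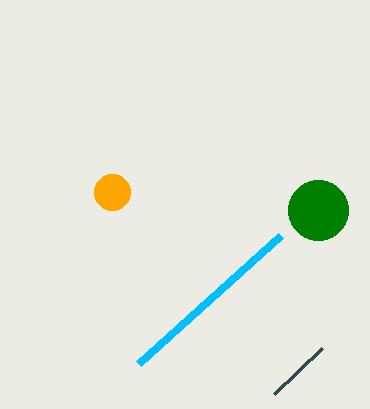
center_x_1 = 112; center_y_1 = 192; radius_1 = 18; center_x_2 = 318; center_y_2 = 210; radius_2 = 30; py0_3 = 236; px0_4 = 322; py0_4 = 348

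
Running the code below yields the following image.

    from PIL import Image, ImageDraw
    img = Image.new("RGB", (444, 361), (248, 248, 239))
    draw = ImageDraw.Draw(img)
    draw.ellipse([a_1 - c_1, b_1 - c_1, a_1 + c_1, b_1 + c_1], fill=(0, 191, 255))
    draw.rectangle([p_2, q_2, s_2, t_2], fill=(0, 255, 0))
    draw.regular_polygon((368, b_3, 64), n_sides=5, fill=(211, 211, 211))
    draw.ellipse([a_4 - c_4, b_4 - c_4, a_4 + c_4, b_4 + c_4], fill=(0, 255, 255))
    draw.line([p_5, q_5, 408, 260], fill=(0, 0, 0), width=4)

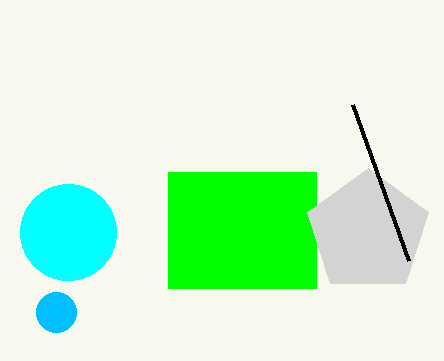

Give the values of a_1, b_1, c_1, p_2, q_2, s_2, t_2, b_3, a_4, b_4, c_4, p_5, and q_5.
a_1 = 56; b_1 = 312; c_1 = 20; p_2 = 168; q_2 = 172; s_2 = 316; t_2 = 288; b_3 = 232; a_4 = 68; b_4 = 232; c_4 = 48; p_5 = 352; q_5 = 104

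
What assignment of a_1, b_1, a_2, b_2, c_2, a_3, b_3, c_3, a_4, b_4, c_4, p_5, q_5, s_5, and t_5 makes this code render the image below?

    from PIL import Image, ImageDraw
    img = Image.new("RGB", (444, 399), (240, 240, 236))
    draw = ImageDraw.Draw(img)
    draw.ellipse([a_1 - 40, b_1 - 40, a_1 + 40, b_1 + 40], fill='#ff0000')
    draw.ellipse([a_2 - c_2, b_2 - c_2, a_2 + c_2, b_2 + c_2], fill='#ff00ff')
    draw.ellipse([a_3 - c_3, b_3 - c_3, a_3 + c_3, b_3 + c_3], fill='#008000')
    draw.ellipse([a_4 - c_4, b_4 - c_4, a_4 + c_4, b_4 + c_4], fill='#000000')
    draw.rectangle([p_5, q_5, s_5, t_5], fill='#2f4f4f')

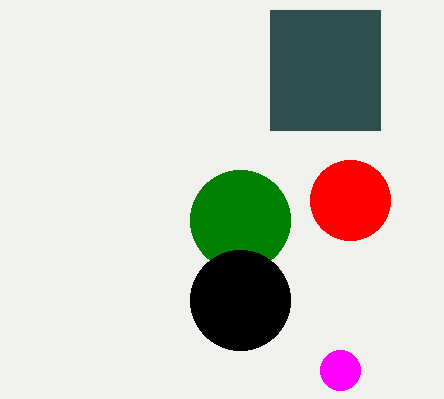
a_1 = 350, b_1 = 200, a_2 = 340, b_2 = 370, c_2 = 20, a_3 = 240, b_3 = 220, c_3 = 50, a_4 = 240, b_4 = 300, c_4 = 50, p_5 = 270, q_5 = 10, s_5 = 380, t_5 = 130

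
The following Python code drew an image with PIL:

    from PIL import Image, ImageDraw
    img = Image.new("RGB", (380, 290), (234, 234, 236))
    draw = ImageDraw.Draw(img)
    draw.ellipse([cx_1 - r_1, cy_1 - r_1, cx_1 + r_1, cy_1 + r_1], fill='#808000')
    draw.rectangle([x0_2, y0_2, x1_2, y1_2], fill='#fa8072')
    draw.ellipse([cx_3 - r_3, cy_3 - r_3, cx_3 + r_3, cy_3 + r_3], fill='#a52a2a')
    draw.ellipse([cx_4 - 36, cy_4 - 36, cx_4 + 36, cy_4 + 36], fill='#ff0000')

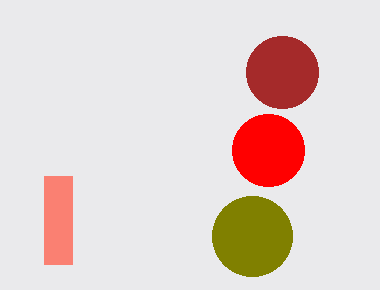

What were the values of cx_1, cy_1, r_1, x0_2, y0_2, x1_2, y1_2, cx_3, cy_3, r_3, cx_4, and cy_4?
cx_1 = 252; cy_1 = 236; r_1 = 40; x0_2 = 44; y0_2 = 176; x1_2 = 72; y1_2 = 264; cx_3 = 282; cy_3 = 72; r_3 = 36; cx_4 = 268; cy_4 = 150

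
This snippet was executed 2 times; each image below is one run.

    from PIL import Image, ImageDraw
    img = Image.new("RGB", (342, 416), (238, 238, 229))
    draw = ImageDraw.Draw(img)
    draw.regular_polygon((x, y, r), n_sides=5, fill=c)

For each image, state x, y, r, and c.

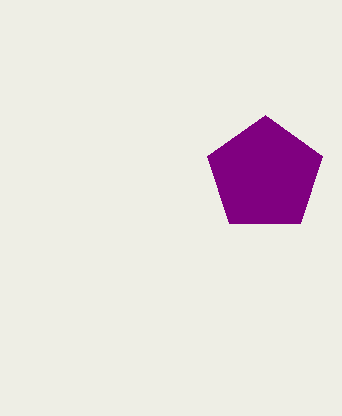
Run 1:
x = 265
y = 175
r = 60
c = 'purple'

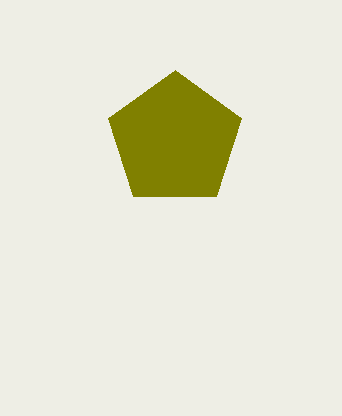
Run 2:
x = 175, y = 140, r = 70, c = 'olive'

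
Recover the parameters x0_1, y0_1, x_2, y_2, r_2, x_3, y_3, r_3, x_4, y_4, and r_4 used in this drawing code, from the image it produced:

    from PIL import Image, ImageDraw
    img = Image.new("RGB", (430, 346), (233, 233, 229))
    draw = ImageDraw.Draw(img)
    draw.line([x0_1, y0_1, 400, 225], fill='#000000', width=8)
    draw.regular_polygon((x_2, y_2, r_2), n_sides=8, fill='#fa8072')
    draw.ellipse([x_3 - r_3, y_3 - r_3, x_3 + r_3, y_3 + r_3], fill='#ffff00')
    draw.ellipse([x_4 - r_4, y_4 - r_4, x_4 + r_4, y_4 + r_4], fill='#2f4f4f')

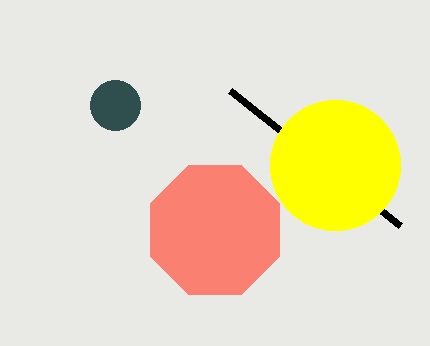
x0_1 = 230; y0_1 = 90; x_2 = 215; y_2 = 230; r_2 = 70; x_3 = 335; y_3 = 165; r_3 = 65; x_4 = 115; y_4 = 105; r_4 = 25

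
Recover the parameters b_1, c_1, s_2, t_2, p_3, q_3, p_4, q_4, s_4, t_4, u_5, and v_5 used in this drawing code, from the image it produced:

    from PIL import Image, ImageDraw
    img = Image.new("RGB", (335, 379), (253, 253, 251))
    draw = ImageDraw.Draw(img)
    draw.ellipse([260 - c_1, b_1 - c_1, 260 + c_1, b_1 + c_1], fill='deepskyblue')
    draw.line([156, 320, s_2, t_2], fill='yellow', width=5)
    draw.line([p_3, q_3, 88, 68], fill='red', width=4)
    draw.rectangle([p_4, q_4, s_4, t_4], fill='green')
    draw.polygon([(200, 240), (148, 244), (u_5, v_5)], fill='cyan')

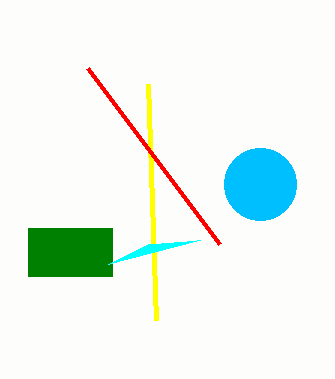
b_1 = 184, c_1 = 36, s_2 = 148, t_2 = 84, p_3 = 220, q_3 = 244, p_4 = 28, q_4 = 228, s_4 = 112, t_4 = 276, u_5 = 108, v_5 = 264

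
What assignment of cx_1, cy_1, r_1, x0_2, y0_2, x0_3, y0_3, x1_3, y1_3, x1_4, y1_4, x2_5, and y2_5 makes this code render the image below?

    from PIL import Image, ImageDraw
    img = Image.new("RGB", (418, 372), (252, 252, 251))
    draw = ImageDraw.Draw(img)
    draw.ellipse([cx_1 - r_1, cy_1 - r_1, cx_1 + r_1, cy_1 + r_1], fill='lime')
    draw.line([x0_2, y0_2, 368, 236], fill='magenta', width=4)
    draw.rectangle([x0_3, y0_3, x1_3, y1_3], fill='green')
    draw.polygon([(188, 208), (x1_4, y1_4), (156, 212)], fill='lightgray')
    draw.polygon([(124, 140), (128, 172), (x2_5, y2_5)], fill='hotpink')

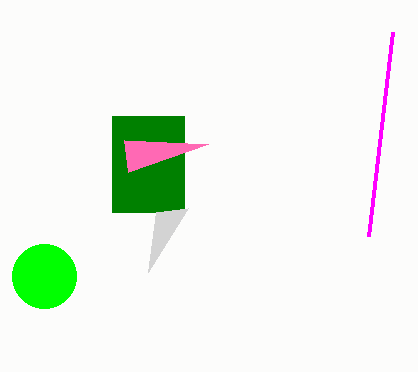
cx_1 = 44, cy_1 = 276, r_1 = 32, x0_2 = 392, y0_2 = 32, x0_3 = 112, y0_3 = 116, x1_3 = 184, y1_3 = 212, x1_4 = 148, y1_4 = 272, x2_5 = 208, y2_5 = 144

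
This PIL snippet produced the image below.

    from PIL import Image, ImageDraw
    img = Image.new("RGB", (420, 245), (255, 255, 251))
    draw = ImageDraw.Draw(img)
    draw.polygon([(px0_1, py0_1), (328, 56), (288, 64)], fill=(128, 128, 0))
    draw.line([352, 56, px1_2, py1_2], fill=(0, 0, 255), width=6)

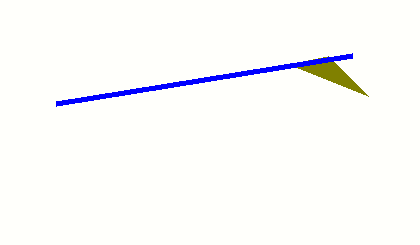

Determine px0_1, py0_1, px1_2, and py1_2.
px0_1 = 368, py0_1 = 96, px1_2 = 56, py1_2 = 104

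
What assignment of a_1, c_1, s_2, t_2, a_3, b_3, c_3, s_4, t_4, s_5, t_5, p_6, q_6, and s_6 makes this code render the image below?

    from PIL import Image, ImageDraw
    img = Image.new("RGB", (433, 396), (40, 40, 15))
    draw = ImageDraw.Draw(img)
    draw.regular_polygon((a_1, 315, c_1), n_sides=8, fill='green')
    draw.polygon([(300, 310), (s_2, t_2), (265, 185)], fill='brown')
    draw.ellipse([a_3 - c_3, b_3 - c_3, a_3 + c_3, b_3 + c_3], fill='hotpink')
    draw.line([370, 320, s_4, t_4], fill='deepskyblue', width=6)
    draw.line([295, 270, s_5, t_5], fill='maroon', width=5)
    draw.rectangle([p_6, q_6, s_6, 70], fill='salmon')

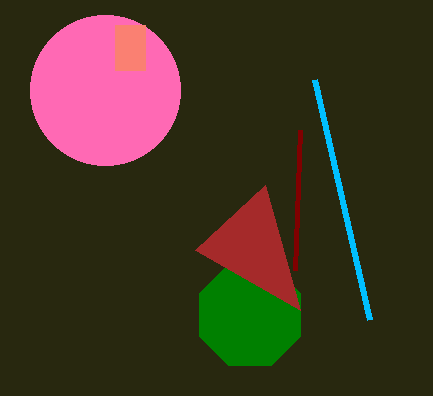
a_1 = 250
c_1 = 55
s_2 = 195
t_2 = 250
a_3 = 105
b_3 = 90
c_3 = 75
s_4 = 315
t_4 = 80
s_5 = 300
t_5 = 130
p_6 = 115
q_6 = 25
s_6 = 145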